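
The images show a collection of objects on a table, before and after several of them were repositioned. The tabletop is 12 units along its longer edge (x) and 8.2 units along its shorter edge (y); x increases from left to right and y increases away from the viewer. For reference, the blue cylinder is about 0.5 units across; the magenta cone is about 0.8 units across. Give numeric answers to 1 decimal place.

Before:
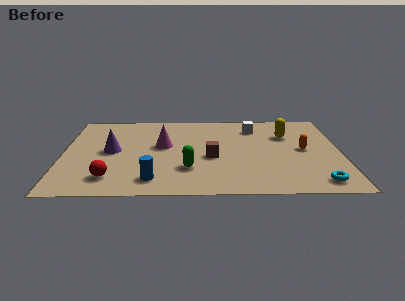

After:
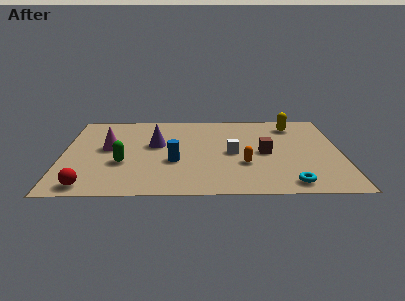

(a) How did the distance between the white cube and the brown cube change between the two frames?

-2.2

The distance was about 3.6 in the first image and 1.4 in the second, so they moved 2.2 units closer together.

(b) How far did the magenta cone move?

2.3

The magenta cone was near (4.3, 4.7) before and (2.0, 4.5) after, so it travelled √(2.3² + 0.2²) ≈ 2.3 units.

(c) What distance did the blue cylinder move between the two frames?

1.9

From (3.9, 1.4) to (4.8, 3.1), the blue cylinder covered √(0.9² + 1.7²) ≈ 1.9 units.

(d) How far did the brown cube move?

2.3

The brown cube moved from about (6.4, 3.5) to (8.7, 3.9), a distance of √(2.3² + 0.4²) ≈ 2.3.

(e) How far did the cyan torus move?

1.2

The cyan torus was near (10.9, 1.1) before and (9.7, 1.0) after, so it travelled √(1.2² + 0.1²) ≈ 1.2 units.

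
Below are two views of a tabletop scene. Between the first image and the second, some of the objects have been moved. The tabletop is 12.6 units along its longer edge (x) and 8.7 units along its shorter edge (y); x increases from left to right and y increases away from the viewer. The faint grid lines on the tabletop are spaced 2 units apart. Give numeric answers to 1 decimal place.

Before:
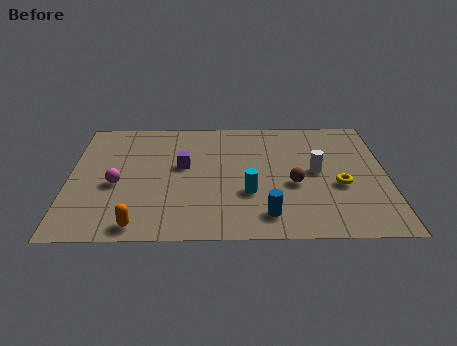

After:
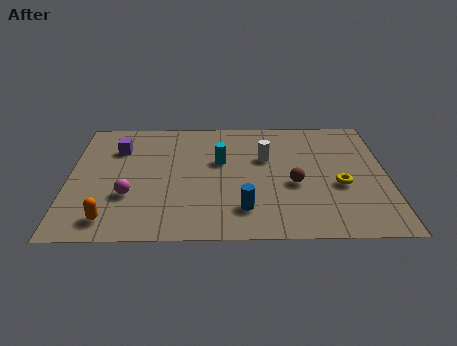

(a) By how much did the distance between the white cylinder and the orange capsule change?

-0.5

The distance was about 7.9 in the first image and 7.4 in the second, so they moved 0.5 units closer together.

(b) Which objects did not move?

the brown sphere and the yellow torus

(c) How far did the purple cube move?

2.9

The purple cube moved from about (4.5, 5.0) to (1.9, 6.3), a distance of √(2.6² + 1.3²) ≈ 2.9.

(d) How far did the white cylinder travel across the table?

2.2

The white cylinder was near (9.8, 4.5) before and (7.8, 5.5) after, so it travelled √(2.0² + 1.0²) ≈ 2.2 units.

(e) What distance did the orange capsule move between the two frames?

1.2

The orange capsule moved from about (2.8, 0.9) to (1.7, 1.3), a distance of √(1.1² + 0.4²) ≈ 1.2.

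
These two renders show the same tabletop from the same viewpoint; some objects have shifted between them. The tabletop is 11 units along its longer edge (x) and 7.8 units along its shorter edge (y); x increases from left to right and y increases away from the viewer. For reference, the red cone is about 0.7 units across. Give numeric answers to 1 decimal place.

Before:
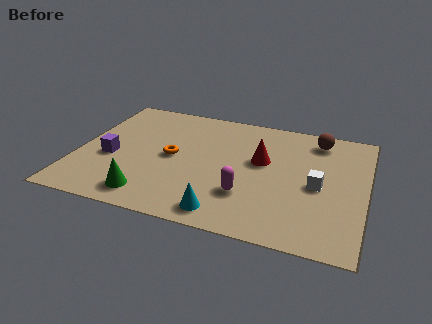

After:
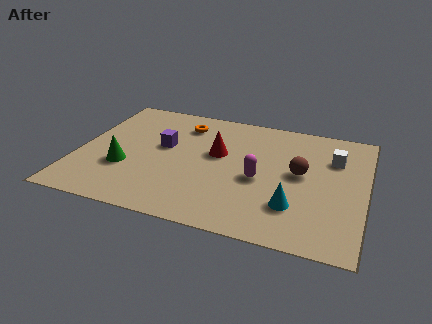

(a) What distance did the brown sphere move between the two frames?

2.5

The brown sphere was near (9.0, 6.6) before and (8.5, 4.2) after, so it travelled √(0.5² + 2.4²) ≈ 2.5 units.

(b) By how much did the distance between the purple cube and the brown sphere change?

-3.1

The distance was about 8.4 in the first image and 5.3 in the second, so they moved 3.1 units closer together.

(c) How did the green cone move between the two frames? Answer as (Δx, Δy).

(-1.1, 1.5)

The green cone started near (3.0, 1.2) and ended near (1.9, 2.7).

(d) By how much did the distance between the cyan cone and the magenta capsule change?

+0.4

The distance was about 1.5 in the first image and 1.9 in the second, so they moved 0.4 units further apart.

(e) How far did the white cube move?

2.0

The white cube was near (9.2, 3.6) before and (9.7, 5.5) after, so it travelled √(0.5² + 1.9²) ≈ 2.0 units.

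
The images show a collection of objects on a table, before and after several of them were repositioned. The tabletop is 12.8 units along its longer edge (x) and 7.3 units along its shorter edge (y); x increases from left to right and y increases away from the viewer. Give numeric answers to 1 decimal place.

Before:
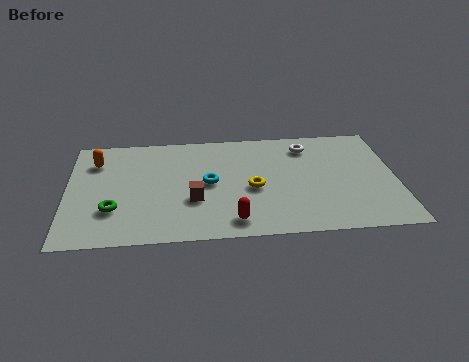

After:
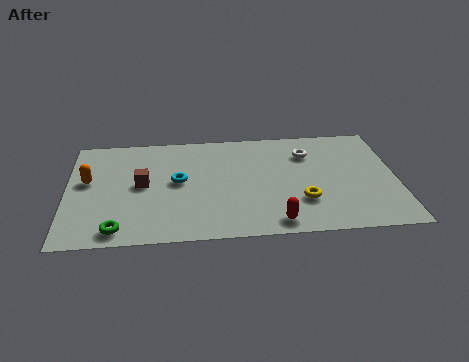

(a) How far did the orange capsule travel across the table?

1.3

The orange capsule moved from about (1.1, 5.5) to (0.8, 4.2), a distance of √(0.3² + 1.3²) ≈ 1.3.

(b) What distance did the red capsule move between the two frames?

1.6

From (6.4, 1.1) to (8.0, 0.9), the red capsule covered √(1.6² + 0.2²) ≈ 1.6 units.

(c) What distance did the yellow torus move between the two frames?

2.1

The yellow torus moved from about (7.2, 3.2) to (9.1, 2.2), a distance of √(1.9² + 1.0²) ≈ 2.1.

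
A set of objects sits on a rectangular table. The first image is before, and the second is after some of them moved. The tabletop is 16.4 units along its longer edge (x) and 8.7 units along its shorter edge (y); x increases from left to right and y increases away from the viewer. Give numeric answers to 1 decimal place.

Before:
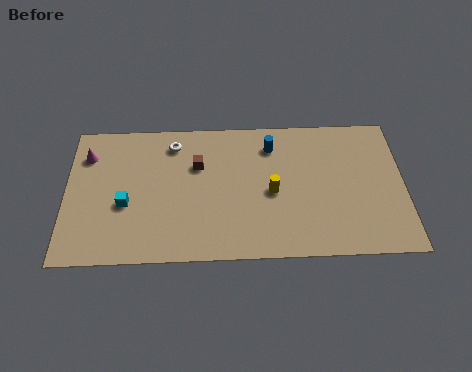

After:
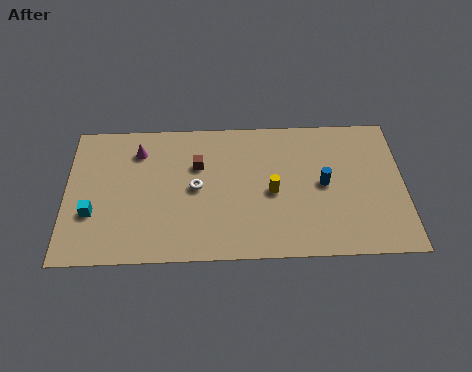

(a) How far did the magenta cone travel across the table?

2.5

The magenta cone was near (1.0, 6.6) before and (3.5, 6.8) after, so it travelled √(2.5² + 0.2²) ≈ 2.5 units.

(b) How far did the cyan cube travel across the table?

1.7

From (2.9, 3.5) to (1.3, 3.0), the cyan cube covered √(1.6² + 0.5²) ≈ 1.7 units.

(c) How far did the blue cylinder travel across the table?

3.5

The blue cylinder moved from about (10.0, 6.9) to (12.5, 4.4), a distance of √(2.5² + 2.5²) ≈ 3.5.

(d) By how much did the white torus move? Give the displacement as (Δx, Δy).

(1.1, -2.8)

From the two frames, the white torus sits at roughly (5.2, 7.2) before and (6.3, 4.4) after.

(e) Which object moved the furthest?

the blue cylinder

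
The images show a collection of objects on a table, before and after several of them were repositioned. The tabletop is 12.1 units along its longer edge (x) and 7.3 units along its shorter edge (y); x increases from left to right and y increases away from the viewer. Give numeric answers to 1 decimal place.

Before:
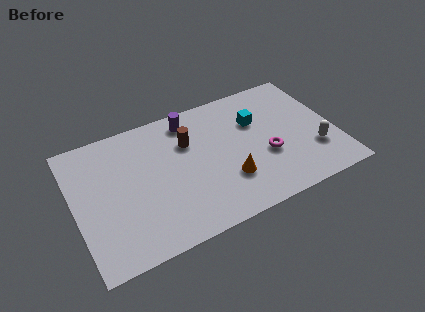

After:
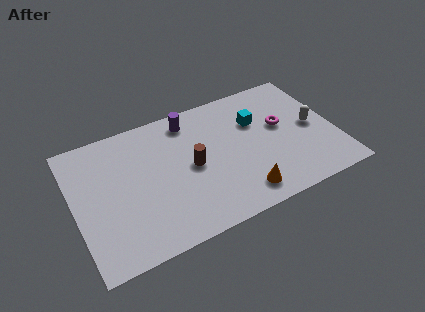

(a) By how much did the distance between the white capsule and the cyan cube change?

-0.8

The distance was about 3.6 in the first image and 2.8 in the second, so they moved 0.8 units closer together.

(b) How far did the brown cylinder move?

1.4

The brown cylinder was near (5.4, 5.0) before and (5.4, 3.6) after, so it travelled √(0.0² + 1.4²) ≈ 1.4 units.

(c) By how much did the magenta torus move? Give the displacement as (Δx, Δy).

(0.9, 1.4)

The magenta torus started near (8.8, 2.8) and ended near (9.7, 4.2).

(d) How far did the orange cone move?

1.1

From (6.9, 2.2) to (7.4, 1.2), the orange cone covered √(0.5² + 1.0²) ≈ 1.1 units.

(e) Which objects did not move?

the purple cylinder and the cyan cube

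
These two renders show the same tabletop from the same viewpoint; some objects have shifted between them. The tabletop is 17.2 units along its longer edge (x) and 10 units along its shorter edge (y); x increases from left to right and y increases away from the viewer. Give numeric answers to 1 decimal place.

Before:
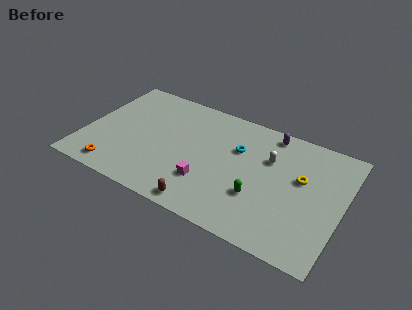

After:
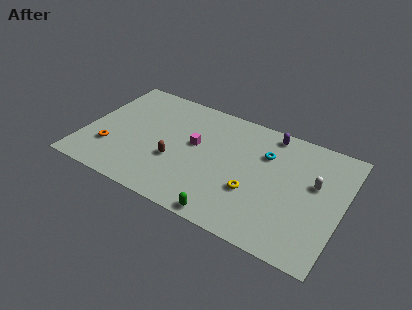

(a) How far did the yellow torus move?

3.8

The yellow torus moved from about (14.4, 6.0) to (11.5, 3.5), a distance of √(2.9² + 2.5²) ≈ 3.8.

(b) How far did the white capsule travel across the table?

3.2

From (12.2, 6.7) to (15.3, 6.0), the white capsule covered √(3.1² + 0.7²) ≈ 3.2 units.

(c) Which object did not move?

the purple capsule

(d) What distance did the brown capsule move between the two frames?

3.6

From (8.6, 1.0) to (6.2, 3.7), the brown capsule covered √(2.4² + 2.7²) ≈ 3.6 units.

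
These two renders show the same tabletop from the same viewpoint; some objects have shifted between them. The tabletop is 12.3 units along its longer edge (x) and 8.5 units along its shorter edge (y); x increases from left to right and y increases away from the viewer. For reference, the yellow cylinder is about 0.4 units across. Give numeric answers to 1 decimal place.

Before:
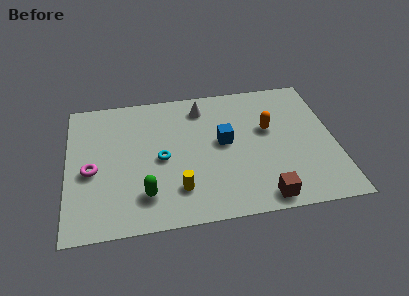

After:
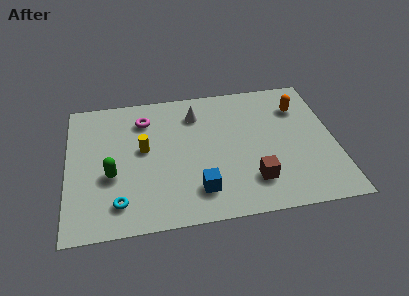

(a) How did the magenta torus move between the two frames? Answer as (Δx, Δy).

(2.5, 2.9)

The magenta torus started near (1.1, 3.7) and ended near (3.6, 6.6).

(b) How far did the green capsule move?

2.1

The green capsule was near (3.5, 1.9) before and (2.0, 3.3) after, so it travelled √(1.5² + 1.4²) ≈ 2.1 units.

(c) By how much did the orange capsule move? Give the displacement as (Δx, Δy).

(1.5, 1.2)

The orange capsule was at about (9.3, 5.1) and moved to about (10.8, 6.3).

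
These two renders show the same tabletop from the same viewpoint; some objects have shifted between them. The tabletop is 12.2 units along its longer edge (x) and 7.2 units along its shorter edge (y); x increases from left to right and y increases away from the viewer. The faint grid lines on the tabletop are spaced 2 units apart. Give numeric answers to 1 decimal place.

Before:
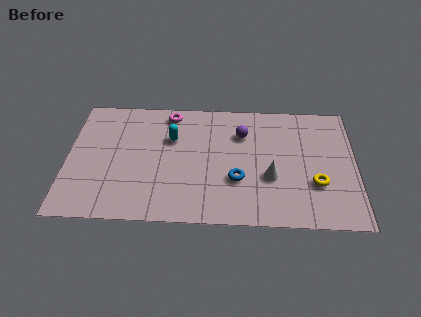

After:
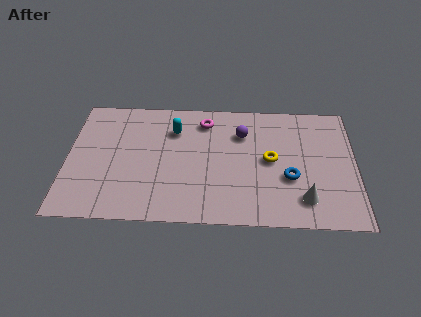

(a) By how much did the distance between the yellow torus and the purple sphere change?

-2.3

The distance was about 4.2 in the first image and 1.9 in the second, so they moved 2.3 units closer together.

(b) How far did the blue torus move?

2.2

From (7.2, 2.5) to (9.4, 2.7), the blue torus covered √(2.2² + 0.2²) ≈ 2.2 units.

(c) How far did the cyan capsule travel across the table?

0.5

The cyan capsule moved from about (4.4, 4.8) to (4.5, 5.3), a distance of √(0.1² + 0.5²) ≈ 0.5.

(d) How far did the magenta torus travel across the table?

1.6

The magenta torus moved from about (4.3, 6.3) to (5.8, 5.9), a distance of √(1.5² + 0.4²) ≈ 1.6.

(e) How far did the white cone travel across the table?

1.8

The white cone moved from about (8.6, 2.7) to (10.0, 1.5), a distance of √(1.4² + 1.2²) ≈ 1.8.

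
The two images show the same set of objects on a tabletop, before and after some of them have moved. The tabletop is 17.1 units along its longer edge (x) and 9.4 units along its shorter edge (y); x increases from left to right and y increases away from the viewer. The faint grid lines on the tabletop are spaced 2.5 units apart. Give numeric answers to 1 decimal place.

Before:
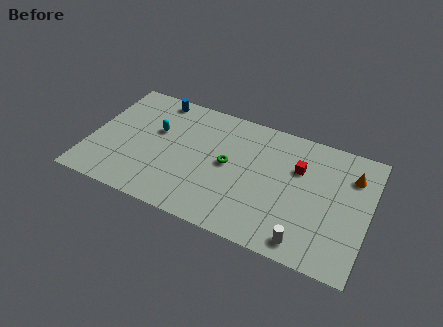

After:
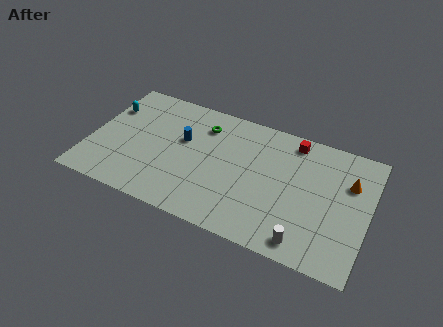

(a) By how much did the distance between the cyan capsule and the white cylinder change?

+3.2

The distance was about 10.7 in the first image and 13.9 in the second, so they moved 3.2 units further apart.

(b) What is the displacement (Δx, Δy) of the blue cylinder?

(2.0, -2.7)

The blue cylinder was at about (3.6, 8.4) and moved to about (5.6, 5.7).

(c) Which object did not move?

the white cylinder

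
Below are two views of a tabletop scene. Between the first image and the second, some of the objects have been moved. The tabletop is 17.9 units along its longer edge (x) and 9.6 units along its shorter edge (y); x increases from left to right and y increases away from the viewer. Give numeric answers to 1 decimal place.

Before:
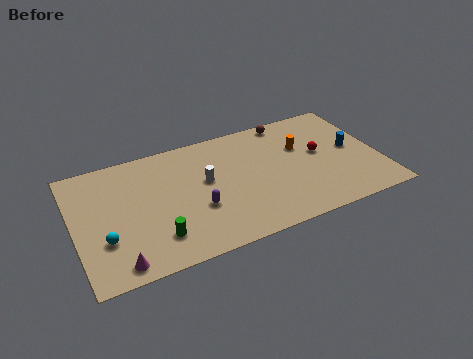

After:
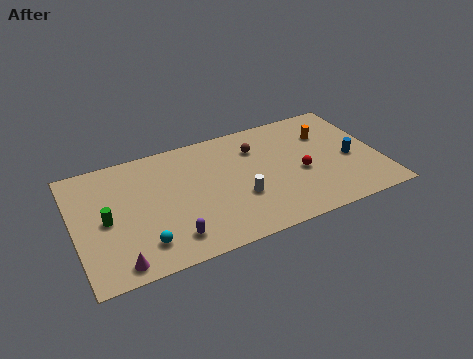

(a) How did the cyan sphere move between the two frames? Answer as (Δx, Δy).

(2.1, -1.1)

The cyan sphere was at about (1.6, 3.1) and moved to about (3.7, 2.0).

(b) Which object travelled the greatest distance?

the green cylinder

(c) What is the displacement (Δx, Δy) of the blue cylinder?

(-0.2, -0.8)

From the two frames, the blue cylinder sits at roughly (16.4, 5.0) before and (16.2, 4.2) after.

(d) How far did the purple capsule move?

2.4

The purple capsule moved from about (7.0, 3.5) to (5.3, 1.8), a distance of √(1.7² + 1.7²) ≈ 2.4.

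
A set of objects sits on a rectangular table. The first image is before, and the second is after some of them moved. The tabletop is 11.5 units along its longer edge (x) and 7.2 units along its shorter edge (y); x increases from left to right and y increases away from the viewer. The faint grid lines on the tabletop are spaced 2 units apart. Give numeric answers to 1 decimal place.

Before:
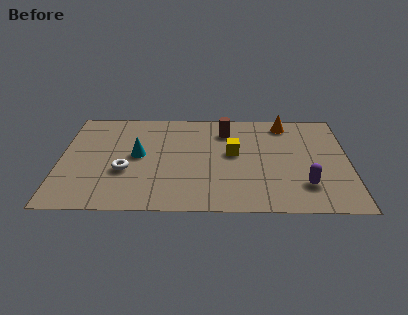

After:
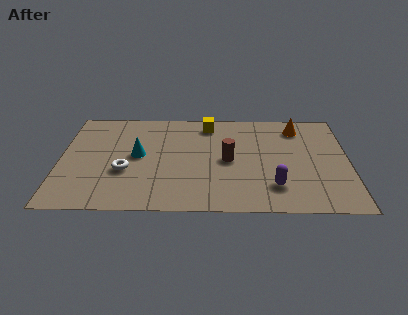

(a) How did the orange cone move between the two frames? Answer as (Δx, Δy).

(0.5, -0.3)

From the two frames, the orange cone sits at roughly (9.0, 6.2) before and (9.5, 5.9) after.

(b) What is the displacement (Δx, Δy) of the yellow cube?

(-1.0, 2.1)

The yellow cube started near (6.9, 4.0) and ended near (5.9, 6.1).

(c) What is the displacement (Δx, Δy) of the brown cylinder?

(0.1, -2.1)

From the two frames, the brown cylinder sits at roughly (6.6, 5.6) before and (6.7, 3.5) after.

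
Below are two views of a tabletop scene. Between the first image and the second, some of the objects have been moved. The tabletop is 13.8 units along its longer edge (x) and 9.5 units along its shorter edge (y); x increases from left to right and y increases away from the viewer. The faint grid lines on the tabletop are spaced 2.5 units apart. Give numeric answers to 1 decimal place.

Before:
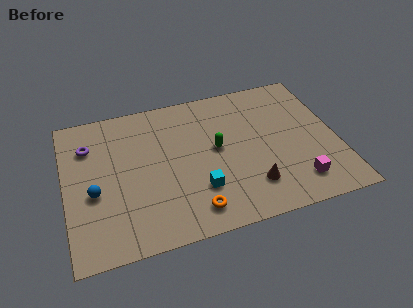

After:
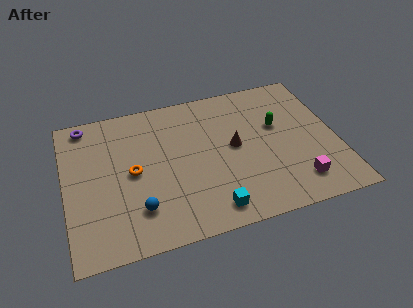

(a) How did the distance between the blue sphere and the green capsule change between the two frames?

+1.8

The distance was about 6.4 in the first image and 8.2 in the second, so they moved 1.8 units further apart.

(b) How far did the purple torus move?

1.5

The purple torus was near (1.3, 7.0) before and (1.2, 8.5) after, so it travelled √(0.1² + 1.5²) ≈ 1.5 units.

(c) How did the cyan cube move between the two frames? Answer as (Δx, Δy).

(0.5, -1.4)

From the two frames, the cyan cube sits at roughly (6.6, 2.7) before and (7.1, 1.3) after.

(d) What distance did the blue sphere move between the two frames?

2.6

The blue sphere moved from about (1.4, 3.9) to (3.5, 2.3), a distance of √(2.1² + 1.6²) ≈ 2.6.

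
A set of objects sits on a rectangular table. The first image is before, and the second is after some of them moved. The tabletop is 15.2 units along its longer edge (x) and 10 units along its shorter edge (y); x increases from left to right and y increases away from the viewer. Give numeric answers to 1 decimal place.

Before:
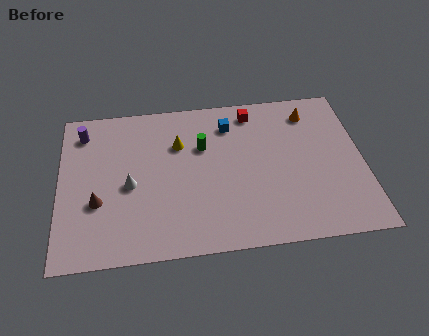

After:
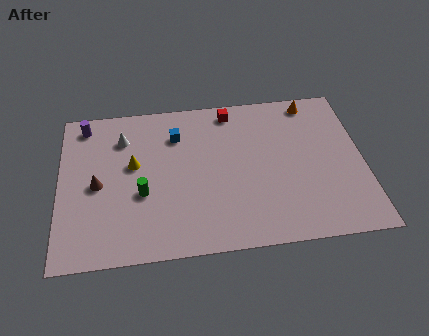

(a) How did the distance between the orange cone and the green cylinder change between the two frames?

+4.3

Before: roughly 5.7 units apart; after: 10.0. That's 4.3 units further apart.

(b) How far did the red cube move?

1.1

The red cube was near (9.8, 8.6) before and (8.7, 8.8) after, so it travelled √(1.1² + 0.2²) ≈ 1.1 units.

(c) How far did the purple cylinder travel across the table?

0.5

From (1.2, 8.2) to (1.3, 8.7), the purple cylinder covered √(0.1² + 0.5²) ≈ 0.5 units.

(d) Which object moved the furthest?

the green cylinder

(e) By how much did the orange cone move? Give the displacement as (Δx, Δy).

(0.1, 0.7)

From the two frames, the orange cone sits at roughly (12.7, 8.2) before and (12.8, 8.9) after.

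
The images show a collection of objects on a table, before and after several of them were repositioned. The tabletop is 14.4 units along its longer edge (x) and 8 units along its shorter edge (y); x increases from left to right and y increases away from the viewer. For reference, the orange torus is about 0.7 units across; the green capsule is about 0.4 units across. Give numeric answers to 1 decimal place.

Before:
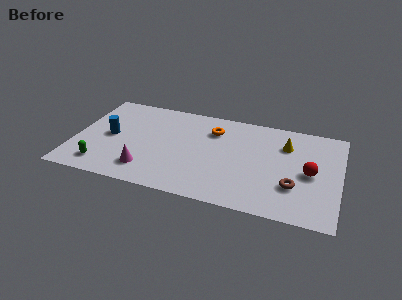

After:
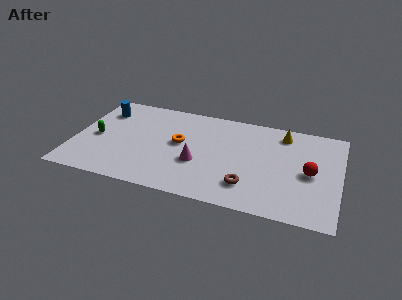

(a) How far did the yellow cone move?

0.9

From (11.4, 5.8) to (11.2, 6.7), the yellow cone covered √(0.2² + 0.9²) ≈ 0.9 units.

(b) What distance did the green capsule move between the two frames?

2.4

From (1.7, 1.4) to (1.2, 3.7), the green capsule covered √(0.5² + 2.3²) ≈ 2.4 units.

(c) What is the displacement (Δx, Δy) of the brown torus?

(-2.4, -0.6)

From the two frames, the brown torus sits at roughly (12.0, 2.5) before and (9.6, 1.9) after.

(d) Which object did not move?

the red sphere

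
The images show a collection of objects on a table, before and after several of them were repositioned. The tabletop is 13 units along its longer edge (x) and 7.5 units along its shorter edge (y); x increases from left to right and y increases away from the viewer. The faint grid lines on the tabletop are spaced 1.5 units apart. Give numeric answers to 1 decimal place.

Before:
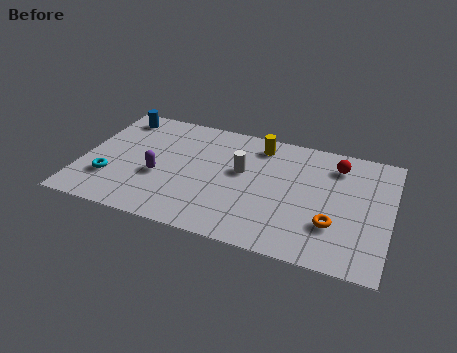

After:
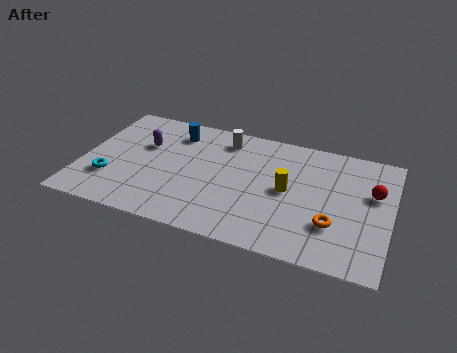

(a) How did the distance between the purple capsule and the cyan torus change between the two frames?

+0.7

Before: roughly 2.2 units apart; after: 2.9. That's 0.7 units further apart.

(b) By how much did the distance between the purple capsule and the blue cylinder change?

-2.3

They were about 4.0 units apart before and 1.7 after — 2.3 units closer together.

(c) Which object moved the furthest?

the yellow cylinder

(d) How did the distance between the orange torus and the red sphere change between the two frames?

-0.9

They were about 3.7 units apart before and 2.8 after — 0.9 units closer together.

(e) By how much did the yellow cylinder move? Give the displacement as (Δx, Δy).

(1.4, -2.5)

From the two frames, the yellow cylinder sits at roughly (7.3, 6.3) before and (8.7, 3.8) after.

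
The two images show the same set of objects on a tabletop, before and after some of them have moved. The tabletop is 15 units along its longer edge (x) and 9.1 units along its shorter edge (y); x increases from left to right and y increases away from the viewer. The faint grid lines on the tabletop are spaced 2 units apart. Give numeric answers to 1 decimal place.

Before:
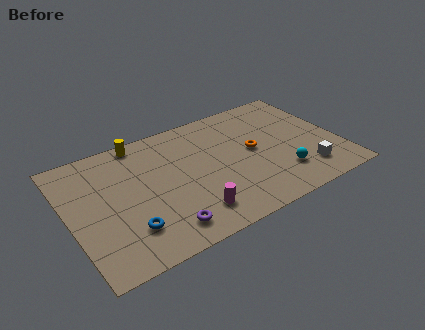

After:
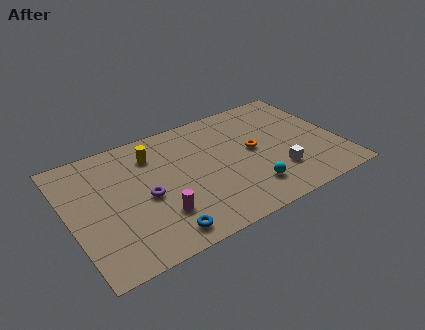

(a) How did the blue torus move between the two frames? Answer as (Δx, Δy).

(1.6, -1.1)

From the two frames, the blue torus sits at roughly (2.9, 2.3) before and (4.5, 1.2) after.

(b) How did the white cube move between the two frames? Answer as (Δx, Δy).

(-1.5, 0.6)

From the two frames, the white cube sits at roughly (12.8, 1.9) before and (11.3, 2.5) after.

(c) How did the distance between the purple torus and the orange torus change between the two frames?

-0.3

Before: roughly 6.5 units apart; after: 6.2. That's 0.3 units closer together.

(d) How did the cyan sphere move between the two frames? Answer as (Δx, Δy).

(-1.9, -0.3)

From the two frames, the cyan sphere sits at roughly (11.5, 2.3) before and (9.6, 2.0) after.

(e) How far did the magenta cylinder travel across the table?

1.8

The magenta cylinder moved from about (6.3, 1.8) to (4.6, 2.5), a distance of √(1.7² + 0.7²) ≈ 1.8.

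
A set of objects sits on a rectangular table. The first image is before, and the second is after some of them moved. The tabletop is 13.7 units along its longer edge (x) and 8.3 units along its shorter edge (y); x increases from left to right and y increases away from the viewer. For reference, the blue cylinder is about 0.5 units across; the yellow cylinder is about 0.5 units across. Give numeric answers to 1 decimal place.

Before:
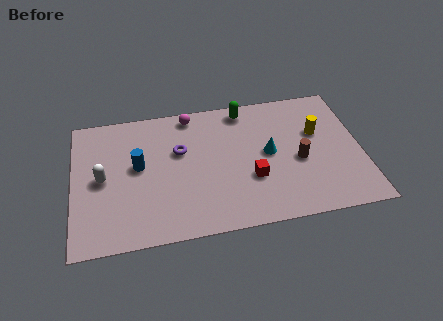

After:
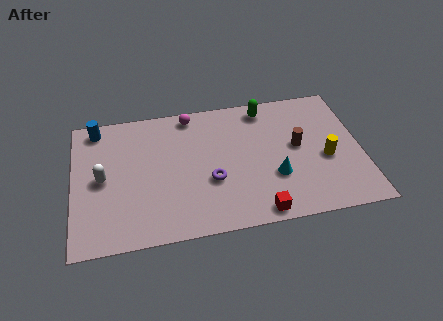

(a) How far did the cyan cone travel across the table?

1.5

The cyan cone moved from about (9.3, 4.3) to (9.5, 2.8), a distance of √(0.2² + 1.5²) ≈ 1.5.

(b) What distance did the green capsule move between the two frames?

1.0

The green capsule was near (8.3, 7.3) before and (9.3, 7.2) after, so it travelled √(1.0² + 0.1²) ≈ 1.0 units.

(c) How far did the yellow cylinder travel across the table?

1.7

The yellow cylinder moved from about (11.7, 5.2) to (12.0, 3.5), a distance of √(0.3² + 1.7²) ≈ 1.7.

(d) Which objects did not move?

the white capsule and the magenta sphere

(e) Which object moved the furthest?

the blue cylinder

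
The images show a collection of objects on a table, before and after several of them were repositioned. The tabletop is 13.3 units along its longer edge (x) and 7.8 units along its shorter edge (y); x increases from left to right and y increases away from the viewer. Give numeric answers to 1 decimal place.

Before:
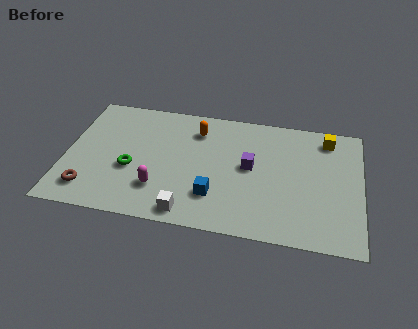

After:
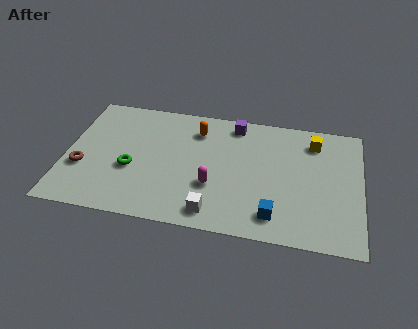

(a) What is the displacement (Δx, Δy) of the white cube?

(1.1, 0.2)

The white cube was at about (5.7, 0.9) and moved to about (6.8, 1.1).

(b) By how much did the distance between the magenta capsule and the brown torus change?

+2.7

Before: roughly 3.2 units apart; after: 5.9. That's 2.7 units further apart.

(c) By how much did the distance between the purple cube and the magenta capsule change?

-0.3

Before: roughly 4.5 units apart; after: 4.2. That's 0.3 units closer together.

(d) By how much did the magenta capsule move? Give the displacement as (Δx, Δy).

(2.4, 0.6)

The magenta capsule was at about (4.3, 2.1) and moved to about (6.7, 2.7).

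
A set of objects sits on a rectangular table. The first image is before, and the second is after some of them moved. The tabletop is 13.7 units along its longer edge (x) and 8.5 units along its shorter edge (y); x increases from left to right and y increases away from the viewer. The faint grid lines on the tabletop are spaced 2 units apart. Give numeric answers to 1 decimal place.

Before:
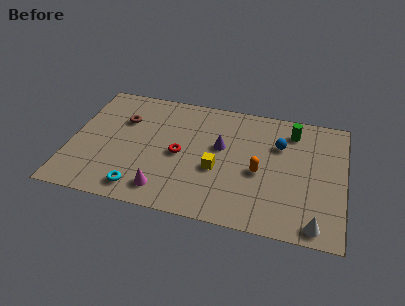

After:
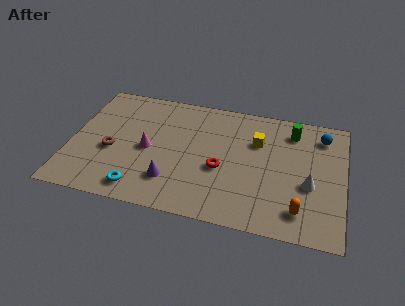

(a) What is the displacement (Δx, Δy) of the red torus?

(2.1, -0.5)

The red torus started near (5.5, 4.0) and ended near (7.6, 3.5).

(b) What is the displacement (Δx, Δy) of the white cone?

(-0.4, 2.5)

From the two frames, the white cone sits at roughly (12.4, 0.9) before and (12.0, 3.4) after.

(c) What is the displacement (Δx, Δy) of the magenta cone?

(-1.0, 2.6)

The magenta cone was at about (4.9, 1.4) and moved to about (3.9, 4.0).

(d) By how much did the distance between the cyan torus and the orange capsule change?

+1.6

The distance was about 6.3 in the first image and 7.9 in the second, so they moved 1.6 units further apart.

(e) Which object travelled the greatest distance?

the purple cone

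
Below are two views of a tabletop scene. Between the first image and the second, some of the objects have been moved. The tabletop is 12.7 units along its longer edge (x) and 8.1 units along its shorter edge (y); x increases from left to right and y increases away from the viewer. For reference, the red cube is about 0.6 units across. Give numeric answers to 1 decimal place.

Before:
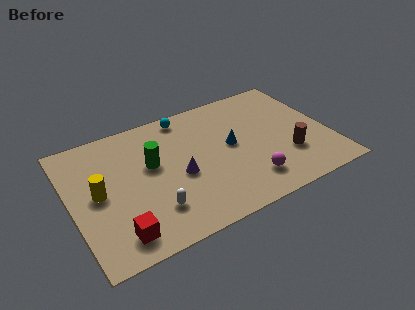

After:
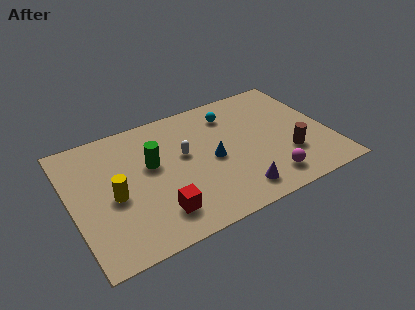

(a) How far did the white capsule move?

3.3

The white capsule was near (3.7, 2.0) before and (5.6, 4.7) after, so it travelled √(1.9² + 2.7²) ≈ 3.3 units.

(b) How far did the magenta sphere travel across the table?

0.9

The magenta sphere moved from about (8.4, 1.7) to (9.3, 1.4), a distance of √(0.9² + 0.3²) ≈ 0.9.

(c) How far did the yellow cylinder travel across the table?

0.9

The yellow cylinder was near (1.3, 4.1) before and (2.0, 3.6) after, so it travelled √(0.7² + 0.5²) ≈ 0.9 units.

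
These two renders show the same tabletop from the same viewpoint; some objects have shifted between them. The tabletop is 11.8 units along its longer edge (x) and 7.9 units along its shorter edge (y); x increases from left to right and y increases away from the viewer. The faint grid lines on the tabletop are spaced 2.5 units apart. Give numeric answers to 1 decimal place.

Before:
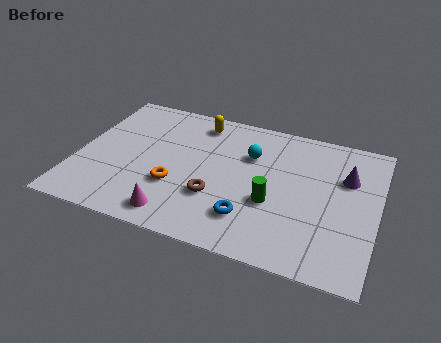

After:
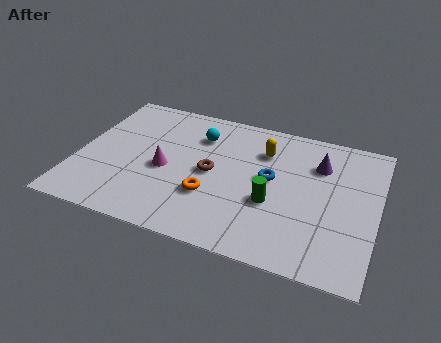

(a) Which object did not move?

the green cylinder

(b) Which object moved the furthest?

the yellow capsule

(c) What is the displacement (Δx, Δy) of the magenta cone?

(-0.7, 2.4)

The magenta cone started near (4.2, 1.1) and ended near (3.5, 3.5).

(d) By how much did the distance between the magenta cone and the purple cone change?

-1.3

They were about 7.6 units apart before and 6.3 after — 1.3 units closer together.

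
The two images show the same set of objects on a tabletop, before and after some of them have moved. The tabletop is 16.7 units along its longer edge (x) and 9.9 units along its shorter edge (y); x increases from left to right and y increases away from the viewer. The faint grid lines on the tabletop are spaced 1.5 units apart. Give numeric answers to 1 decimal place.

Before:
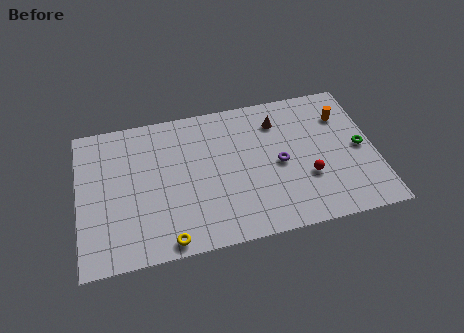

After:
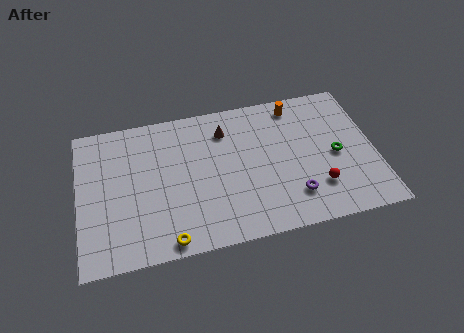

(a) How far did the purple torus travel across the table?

2.5

The purple torus was near (11.3, 4.7) before and (11.9, 2.3) after, so it travelled √(0.6² + 2.4²) ≈ 2.5 units.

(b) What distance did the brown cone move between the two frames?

3.0

The brown cone was near (11.4, 7.7) before and (8.4, 7.7) after, so it travelled √(3.0² + 0.0²) ≈ 3.0 units.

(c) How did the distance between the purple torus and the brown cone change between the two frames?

+3.4

They were about 3.0 units apart before and 6.4 after — 3.4 units further apart.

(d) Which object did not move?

the yellow torus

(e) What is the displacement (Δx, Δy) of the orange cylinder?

(-2.6, 1.3)

The orange cylinder started near (15.1, 7.3) and ended near (12.5, 8.6).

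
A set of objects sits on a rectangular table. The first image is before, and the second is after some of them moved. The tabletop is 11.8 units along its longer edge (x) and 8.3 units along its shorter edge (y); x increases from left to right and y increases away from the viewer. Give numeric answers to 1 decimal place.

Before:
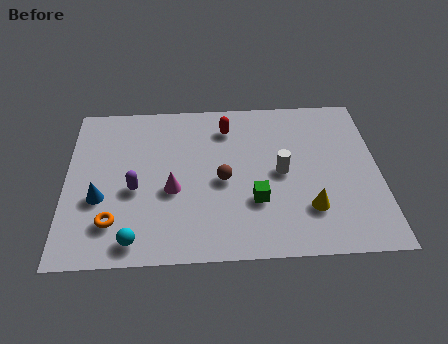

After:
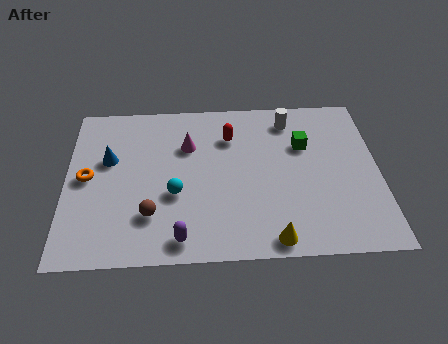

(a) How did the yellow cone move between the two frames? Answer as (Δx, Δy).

(-1.4, -1.4)

The yellow cone was at about (9.1, 2.2) and moved to about (7.7, 0.8).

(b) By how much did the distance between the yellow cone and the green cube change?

+2.8

The distance was about 2.1 in the first image and 4.9 in the second, so they moved 2.8 units further apart.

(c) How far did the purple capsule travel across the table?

3.0

From (2.6, 3.5) to (4.3, 1.0), the purple capsule covered √(1.7² + 2.5²) ≈ 3.0 units.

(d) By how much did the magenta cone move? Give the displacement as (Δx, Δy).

(0.6, 2.3)

The magenta cone started near (4.0, 3.4) and ended near (4.6, 5.7).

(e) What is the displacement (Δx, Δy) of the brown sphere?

(-2.7, -1.6)

The brown sphere was at about (5.9, 3.8) and moved to about (3.2, 2.2).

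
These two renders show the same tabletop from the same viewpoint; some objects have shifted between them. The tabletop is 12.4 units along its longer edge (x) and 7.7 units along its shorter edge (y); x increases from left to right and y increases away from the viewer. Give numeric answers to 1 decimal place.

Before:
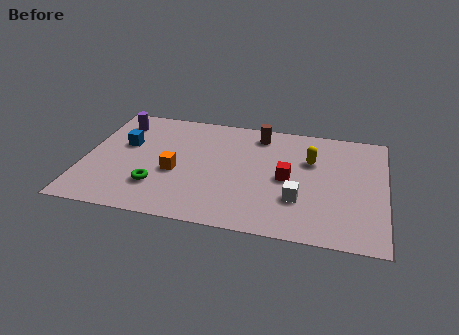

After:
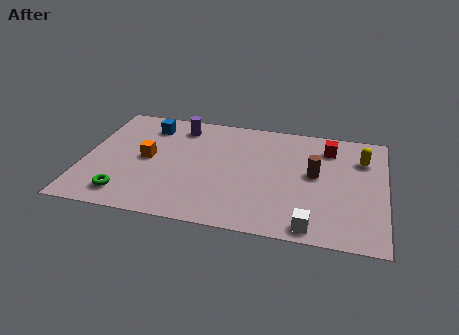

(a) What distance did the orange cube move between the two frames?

1.4

The orange cube moved from about (3.8, 3.2) to (2.6, 3.9), a distance of √(1.2² + 0.7²) ≈ 1.4.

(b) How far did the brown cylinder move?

3.3

From (7.1, 6.5) to (9.5, 4.2), the brown cylinder covered √(2.4² + 2.3²) ≈ 3.3 units.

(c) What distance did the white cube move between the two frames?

1.7

The white cube moved from about (8.9, 2.4) to (9.5, 0.8), a distance of √(0.6² + 1.6²) ≈ 1.7.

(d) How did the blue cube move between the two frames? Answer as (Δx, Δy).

(0.9, 1.5)

The blue cube started near (1.6, 4.7) and ended near (2.5, 6.2).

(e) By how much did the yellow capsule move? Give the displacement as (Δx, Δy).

(2.1, 0.5)

The yellow capsule started near (9.3, 5.1) and ended near (11.4, 5.6).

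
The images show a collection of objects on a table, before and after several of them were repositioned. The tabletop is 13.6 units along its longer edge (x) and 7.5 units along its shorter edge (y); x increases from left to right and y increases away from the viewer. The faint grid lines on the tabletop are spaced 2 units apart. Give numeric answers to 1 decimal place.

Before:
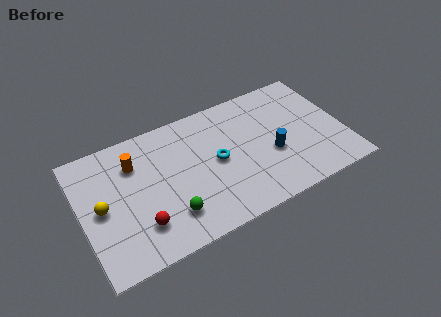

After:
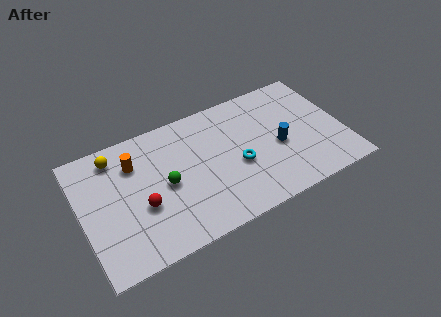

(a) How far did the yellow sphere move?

2.8

From (1.0, 3.7) to (2.0, 6.3), the yellow sphere covered √(1.0² + 2.6²) ≈ 2.8 units.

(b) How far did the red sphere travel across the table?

1.0

From (2.8, 1.9) to (3.0, 2.9), the red sphere covered √(0.2² + 1.0²) ≈ 1.0 units.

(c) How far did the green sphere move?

1.8

The green sphere was near (4.3, 1.8) before and (4.3, 3.6) after, so it travelled √(0.0² + 1.8²) ≈ 1.8 units.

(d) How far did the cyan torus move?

1.2

The cyan torus was near (7.0, 3.8) before and (8.0, 3.1) after, so it travelled √(1.0² + 0.7²) ≈ 1.2 units.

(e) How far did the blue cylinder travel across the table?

0.5

The blue cylinder was near (9.8, 3.0) before and (10.2, 3.3) after, so it travelled √(0.4² + 0.3²) ≈ 0.5 units.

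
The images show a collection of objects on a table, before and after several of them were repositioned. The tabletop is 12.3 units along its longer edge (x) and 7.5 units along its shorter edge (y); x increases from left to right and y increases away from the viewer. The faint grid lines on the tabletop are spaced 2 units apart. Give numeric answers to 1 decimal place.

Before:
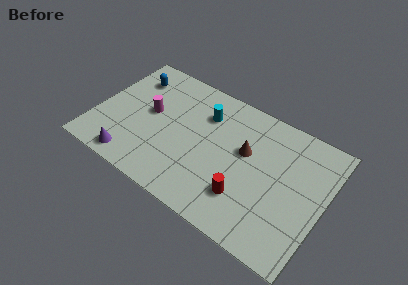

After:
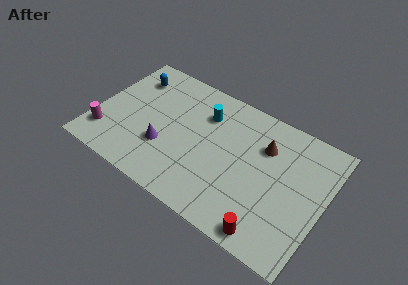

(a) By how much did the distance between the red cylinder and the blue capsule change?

+1.9

Before: roughly 7.9 units apart; after: 9.8. That's 1.9 units further apart.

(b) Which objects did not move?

the cyan cylinder and the blue capsule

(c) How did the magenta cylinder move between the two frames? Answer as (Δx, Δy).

(-2.0, -2.4)

The magenta cylinder started near (2.8, 4.1) and ended near (0.8, 1.7).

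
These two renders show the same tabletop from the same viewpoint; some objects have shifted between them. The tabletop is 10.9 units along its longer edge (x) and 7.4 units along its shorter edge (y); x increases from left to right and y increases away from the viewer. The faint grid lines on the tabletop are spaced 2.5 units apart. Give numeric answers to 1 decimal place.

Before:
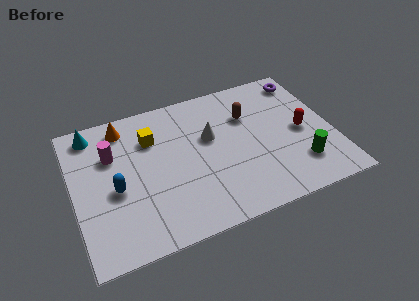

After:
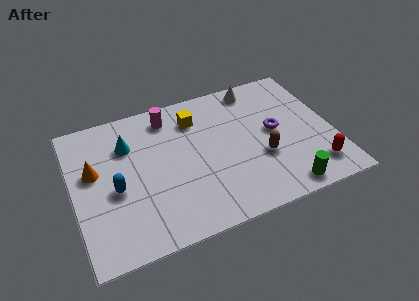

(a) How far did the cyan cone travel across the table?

1.8

The cyan cone was near (1.0, 6.4) before and (2.4, 5.3) after, so it travelled √(1.4² + 1.1²) ≈ 1.8 units.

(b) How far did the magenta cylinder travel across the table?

2.8

The magenta cylinder moved from about (1.7, 5.0) to (4.2, 6.2), a distance of √(2.5² + 1.2²) ≈ 2.8.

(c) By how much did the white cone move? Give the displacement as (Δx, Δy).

(2.2, 2.0)

The white cone was at about (5.8, 4.5) and moved to about (8.0, 6.5).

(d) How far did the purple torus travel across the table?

2.9

The purple torus moved from about (10.1, 6.3) to (8.5, 3.9), a distance of √(1.6² + 2.4²) ≈ 2.9.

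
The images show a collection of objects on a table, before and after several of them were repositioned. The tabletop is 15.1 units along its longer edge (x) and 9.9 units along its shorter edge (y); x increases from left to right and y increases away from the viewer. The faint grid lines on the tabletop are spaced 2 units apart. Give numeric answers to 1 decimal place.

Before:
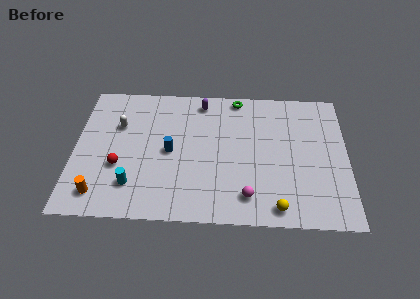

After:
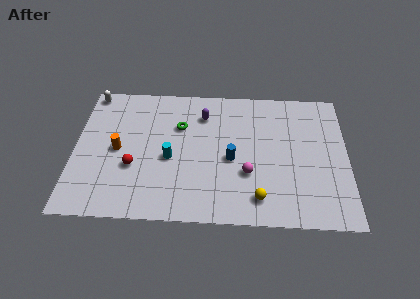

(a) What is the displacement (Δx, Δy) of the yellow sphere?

(-1.0, 0.6)

The yellow sphere started near (11.2, 1.1) and ended near (10.2, 1.7).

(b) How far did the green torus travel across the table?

3.9

From (9.0, 9.0) to (5.8, 6.7), the green torus covered √(3.2² + 2.3²) ≈ 3.9 units.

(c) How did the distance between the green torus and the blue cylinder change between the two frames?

-1.9

Before: roughly 5.6 units apart; after: 3.7. That's 1.9 units closer together.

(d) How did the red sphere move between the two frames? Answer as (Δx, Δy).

(0.8, 0.0)

The red sphere was at about (2.5, 3.6) and moved to about (3.3, 3.6).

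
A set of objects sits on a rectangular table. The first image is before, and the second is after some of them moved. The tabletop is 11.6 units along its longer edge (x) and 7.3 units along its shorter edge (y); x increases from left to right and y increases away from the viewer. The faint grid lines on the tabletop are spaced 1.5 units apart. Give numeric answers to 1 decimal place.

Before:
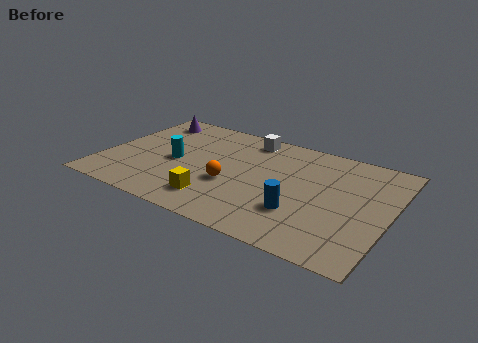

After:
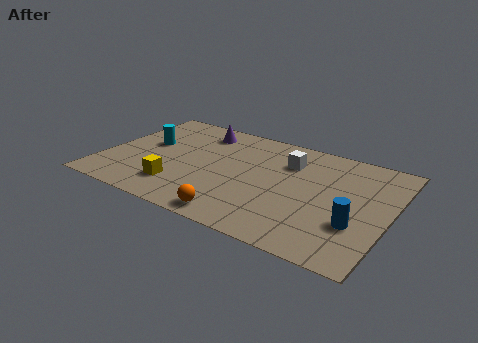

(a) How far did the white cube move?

2.1

The white cube was near (5.5, 6.3) before and (7.3, 5.3) after, so it travelled √(1.8² + 1.0²) ≈ 2.1 units.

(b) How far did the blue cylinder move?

2.2

The blue cylinder was near (8.2, 2.2) before and (10.4, 2.4) after, so it travelled √(2.2² + 0.2²) ≈ 2.2 units.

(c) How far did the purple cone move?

2.2

The purple cone moved from about (1.3, 6.1) to (3.5, 6.0), a distance of √(2.2² + 0.1²) ≈ 2.2.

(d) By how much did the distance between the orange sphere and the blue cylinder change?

+1.8

Before: roughly 3.0 units apart; after: 4.8. That's 1.8 units further apart.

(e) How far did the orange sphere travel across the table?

2.1

From (5.3, 2.8) to (5.9, 0.8), the orange sphere covered √(0.6² + 2.0²) ≈ 2.1 units.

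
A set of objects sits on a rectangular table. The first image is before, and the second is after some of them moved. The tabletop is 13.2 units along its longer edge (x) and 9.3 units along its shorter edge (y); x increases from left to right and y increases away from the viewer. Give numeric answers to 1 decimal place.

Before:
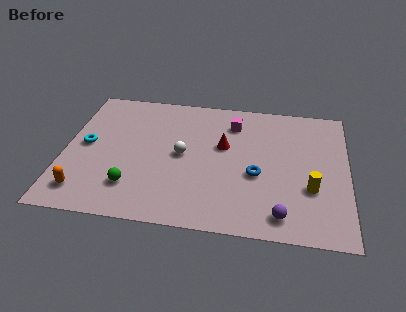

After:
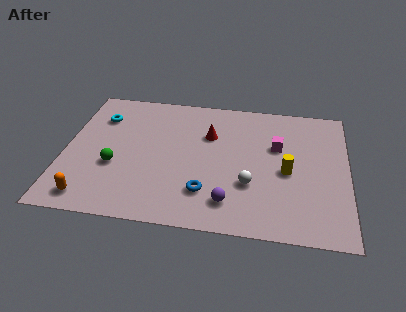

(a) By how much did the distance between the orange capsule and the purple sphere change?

-2.7

Before: roughly 9.1 units apart; after: 6.4. That's 2.7 units closer together.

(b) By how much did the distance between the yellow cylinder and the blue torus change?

+1.6

Before: roughly 2.6 units apart; after: 4.2. That's 1.6 units further apart.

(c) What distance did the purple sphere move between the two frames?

2.5

The purple sphere moved from about (10.2, 1.3) to (7.8, 1.8), a distance of √(2.4² + 0.5²) ≈ 2.5.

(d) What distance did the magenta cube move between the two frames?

2.5

The magenta cube moved from about (7.8, 7.3) to (9.9, 5.9), a distance of √(2.1² + 1.4²) ≈ 2.5.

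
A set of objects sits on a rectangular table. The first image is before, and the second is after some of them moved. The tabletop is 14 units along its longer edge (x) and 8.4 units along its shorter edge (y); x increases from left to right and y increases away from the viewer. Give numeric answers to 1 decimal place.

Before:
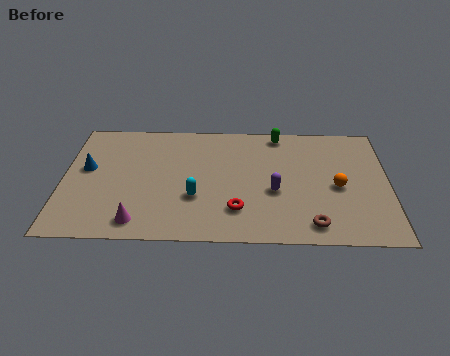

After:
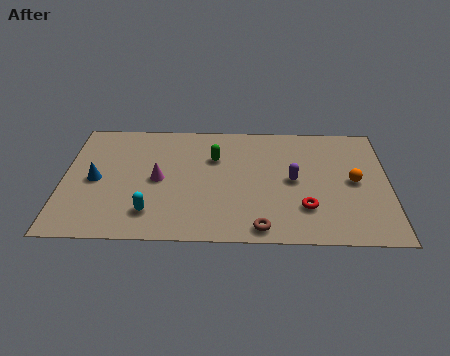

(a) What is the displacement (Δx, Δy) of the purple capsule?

(0.8, 0.8)

From the two frames, the purple capsule sits at roughly (9.1, 3.4) before and (9.9, 4.2) after.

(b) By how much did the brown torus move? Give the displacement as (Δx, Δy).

(-2.2, -0.3)

The brown torus started near (10.7, 1.2) and ended near (8.5, 0.9).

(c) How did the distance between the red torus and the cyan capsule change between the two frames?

+4.6

They were about 2.0 units apart before and 6.6 after — 4.6 units further apart.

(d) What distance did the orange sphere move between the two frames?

0.8

The orange sphere was near (11.8, 3.8) before and (12.5, 4.2) after, so it travelled √(0.7² + 0.4²) ≈ 0.8 units.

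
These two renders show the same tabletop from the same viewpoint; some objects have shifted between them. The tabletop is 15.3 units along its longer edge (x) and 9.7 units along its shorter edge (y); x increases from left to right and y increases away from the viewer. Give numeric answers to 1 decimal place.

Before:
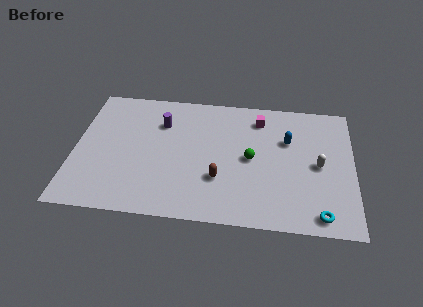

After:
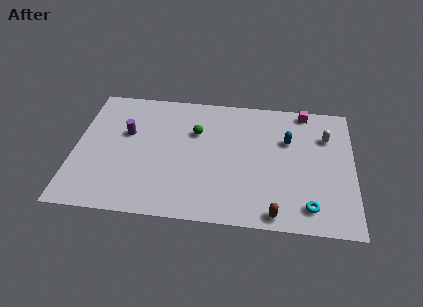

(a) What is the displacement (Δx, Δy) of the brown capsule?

(3.1, -2.2)

From the two frames, the brown capsule sits at roughly (8.0, 3.1) before and (11.1, 0.9) after.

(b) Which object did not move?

the blue capsule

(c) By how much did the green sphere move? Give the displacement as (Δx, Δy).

(-3.1, 1.7)

The green sphere was at about (9.7, 4.8) and moved to about (6.6, 6.5).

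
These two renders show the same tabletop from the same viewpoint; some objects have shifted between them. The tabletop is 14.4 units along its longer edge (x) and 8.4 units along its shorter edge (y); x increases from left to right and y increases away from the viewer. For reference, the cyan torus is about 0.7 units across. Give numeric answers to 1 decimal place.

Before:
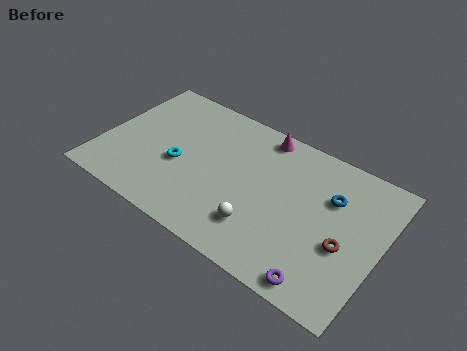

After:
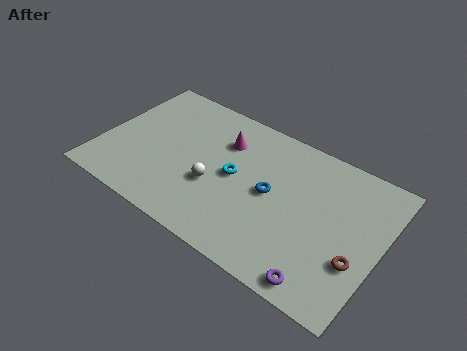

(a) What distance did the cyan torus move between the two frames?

2.9

The cyan torus moved from about (4.1, 3.5) to (6.9, 4.3), a distance of √(2.8² + 0.8²) ≈ 2.9.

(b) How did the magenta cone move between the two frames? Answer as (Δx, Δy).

(-1.8, -1.4)

The magenta cone started near (7.8, 7.5) and ended near (6.0, 6.1).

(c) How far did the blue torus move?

3.2

From (11.7, 5.7) to (8.8, 4.3), the blue torus covered √(2.9² + 1.4²) ≈ 3.2 units.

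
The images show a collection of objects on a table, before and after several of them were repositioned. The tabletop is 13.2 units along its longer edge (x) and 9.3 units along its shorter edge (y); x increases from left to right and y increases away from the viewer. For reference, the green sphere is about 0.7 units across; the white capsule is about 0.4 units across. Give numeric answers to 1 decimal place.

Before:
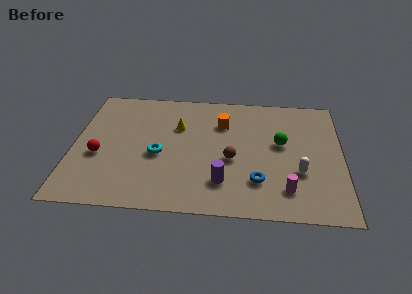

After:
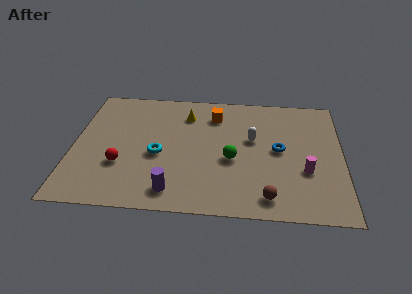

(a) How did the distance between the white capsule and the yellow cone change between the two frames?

-3.0

The distance was about 6.7 in the first image and 3.7 in the second, so they moved 3.0 units closer together.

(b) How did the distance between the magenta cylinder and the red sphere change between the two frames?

-0.4

They were about 9.4 units apart before and 9.0 after — 0.4 units closer together.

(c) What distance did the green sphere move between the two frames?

2.8

The green sphere was near (10.2, 5.3) before and (7.8, 3.9) after, so it travelled √(2.4² + 1.4²) ≈ 2.8 units.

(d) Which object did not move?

the cyan torus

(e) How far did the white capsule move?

3.3

The white capsule was near (11.1, 3.2) before and (8.8, 5.5) after, so it travelled √(2.3² + 2.3²) ≈ 3.3 units.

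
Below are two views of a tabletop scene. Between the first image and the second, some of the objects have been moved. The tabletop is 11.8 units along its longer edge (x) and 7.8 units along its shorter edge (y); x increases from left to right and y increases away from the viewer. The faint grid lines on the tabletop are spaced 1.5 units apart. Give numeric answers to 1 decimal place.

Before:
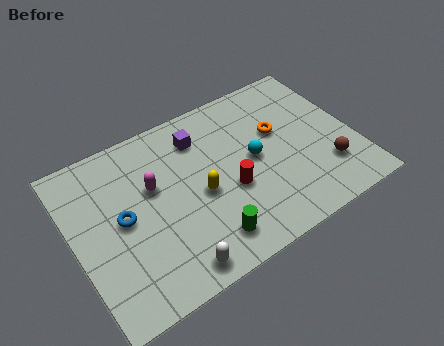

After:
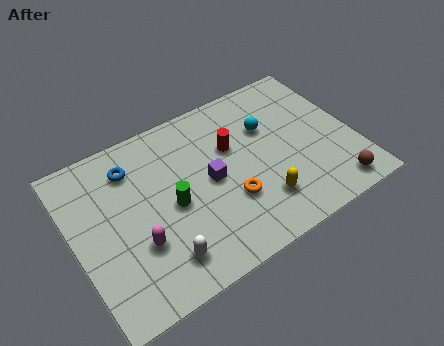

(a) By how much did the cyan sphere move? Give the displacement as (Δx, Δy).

(0.8, 1.2)

The cyan sphere started near (7.6, 4.0) and ended near (8.4, 5.2).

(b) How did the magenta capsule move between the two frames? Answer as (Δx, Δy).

(-1.0, -2.2)

From the two frames, the magenta capsule sits at roughly (3.4, 4.8) before and (2.4, 2.6) after.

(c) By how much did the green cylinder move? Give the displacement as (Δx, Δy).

(-1.1, 2.2)

From the two frames, the green cylinder sits at roughly (5.1, 1.4) before and (4.0, 3.6) after.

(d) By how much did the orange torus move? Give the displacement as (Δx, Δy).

(-2.5, -2.2)

The orange torus was at about (8.8, 4.8) and moved to about (6.3, 2.6).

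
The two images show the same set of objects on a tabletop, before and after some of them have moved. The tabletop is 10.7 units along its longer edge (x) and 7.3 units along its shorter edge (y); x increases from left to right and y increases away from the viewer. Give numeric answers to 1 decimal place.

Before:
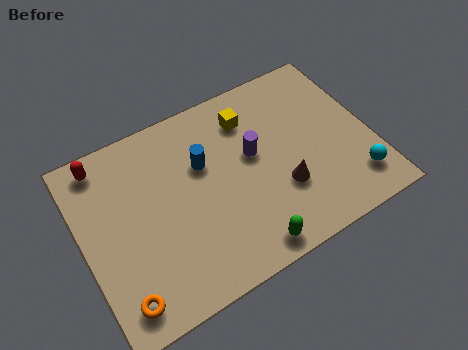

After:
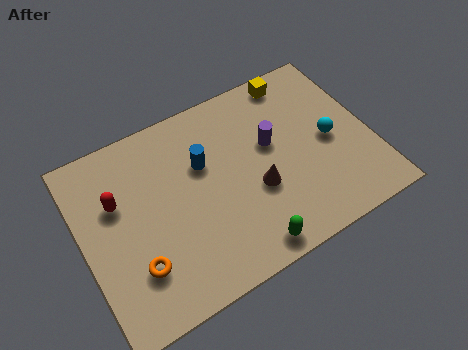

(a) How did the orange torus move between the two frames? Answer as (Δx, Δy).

(0.7, 0.9)

The orange torus started near (1.0, 1.1) and ended near (1.7, 2.0).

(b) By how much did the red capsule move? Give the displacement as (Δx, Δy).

(0.3, -1.7)

From the two frames, the red capsule sits at roughly (1.1, 6.4) before and (1.4, 4.7) after.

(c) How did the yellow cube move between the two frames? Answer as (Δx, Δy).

(1.9, 0.8)

The yellow cube started near (6.5, 5.7) and ended near (8.4, 6.5).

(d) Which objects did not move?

the green capsule and the blue cylinder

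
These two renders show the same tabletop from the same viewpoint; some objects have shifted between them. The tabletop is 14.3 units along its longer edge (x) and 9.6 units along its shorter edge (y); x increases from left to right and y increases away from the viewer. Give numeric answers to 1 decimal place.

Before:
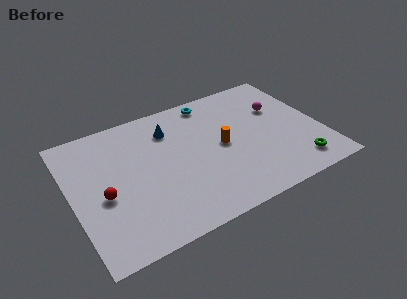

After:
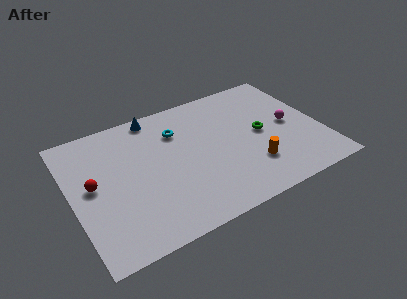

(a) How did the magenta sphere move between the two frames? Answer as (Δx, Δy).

(0.4, -1.5)

From the two frames, the magenta sphere sits at roughly (12.2, 6.3) before and (12.6, 4.8) after.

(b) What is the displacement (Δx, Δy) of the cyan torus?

(-2.2, -1.5)

The cyan torus was at about (8.5, 8.5) and moved to about (6.3, 7.0).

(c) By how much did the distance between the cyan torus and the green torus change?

-2.9

They were about 8.0 units apart before and 5.1 after — 2.9 units closer together.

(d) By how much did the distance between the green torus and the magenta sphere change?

-3.0

Before: roughly 4.7 units apart; after: 1.7. That's 3.0 units closer together.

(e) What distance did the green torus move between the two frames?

3.6

The green torus was near (12.5, 1.6) before and (10.9, 4.8) after, so it travelled √(1.6² + 3.2²) ≈ 3.6 units.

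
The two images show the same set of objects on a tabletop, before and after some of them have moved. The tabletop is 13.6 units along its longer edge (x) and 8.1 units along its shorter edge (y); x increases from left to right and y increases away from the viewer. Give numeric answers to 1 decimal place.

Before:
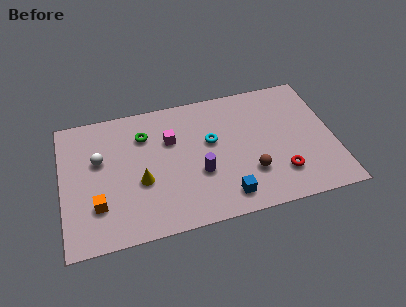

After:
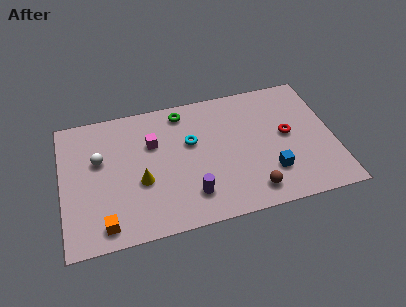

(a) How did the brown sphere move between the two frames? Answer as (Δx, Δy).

(0.0, -1.1)

The brown sphere was at about (9.3, 2.4) and moved to about (9.3, 1.3).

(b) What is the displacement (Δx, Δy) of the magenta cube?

(-0.9, 0.0)

From the two frames, the magenta cube sits at roughly (5.5, 5.4) before and (4.6, 5.4) after.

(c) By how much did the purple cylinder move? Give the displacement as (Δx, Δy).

(-0.5, -1.2)

The purple cylinder started near (6.8, 3.0) and ended near (6.3, 1.8).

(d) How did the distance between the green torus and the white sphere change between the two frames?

+2.2

The distance was about 2.5 in the first image and 4.7 in the second, so they moved 2.2 units further apart.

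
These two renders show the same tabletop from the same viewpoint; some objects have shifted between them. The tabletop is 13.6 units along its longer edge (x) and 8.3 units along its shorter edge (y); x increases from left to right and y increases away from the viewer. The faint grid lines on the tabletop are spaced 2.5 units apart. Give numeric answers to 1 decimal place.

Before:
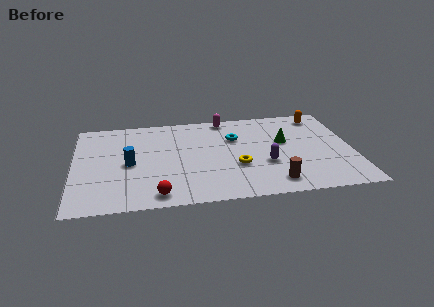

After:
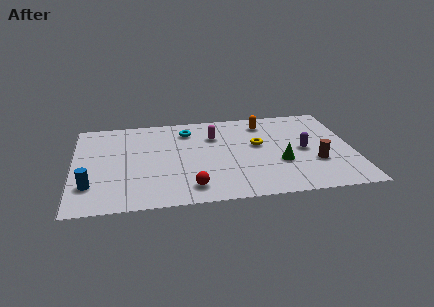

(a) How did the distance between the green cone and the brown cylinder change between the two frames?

-2.0

The distance was about 3.7 in the first image and 1.7 in the second, so they moved 2.0 units closer together.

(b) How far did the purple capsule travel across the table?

2.1

The purple capsule was near (9.3, 3.0) before and (11.2, 4.0) after, so it travelled √(1.9² + 1.0²) ≈ 2.1 units.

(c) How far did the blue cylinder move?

2.5

The blue cylinder moved from about (2.7, 3.9) to (0.8, 2.2), a distance of √(1.9² + 1.7²) ≈ 2.5.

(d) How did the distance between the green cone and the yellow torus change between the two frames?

-1.0

They were about 3.1 units apart before and 2.1 after — 1.0 units closer together.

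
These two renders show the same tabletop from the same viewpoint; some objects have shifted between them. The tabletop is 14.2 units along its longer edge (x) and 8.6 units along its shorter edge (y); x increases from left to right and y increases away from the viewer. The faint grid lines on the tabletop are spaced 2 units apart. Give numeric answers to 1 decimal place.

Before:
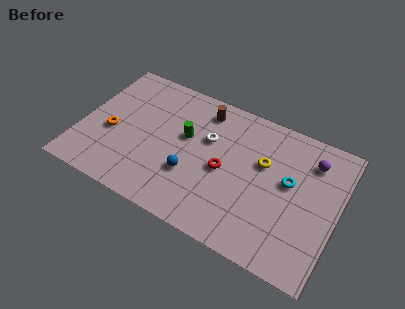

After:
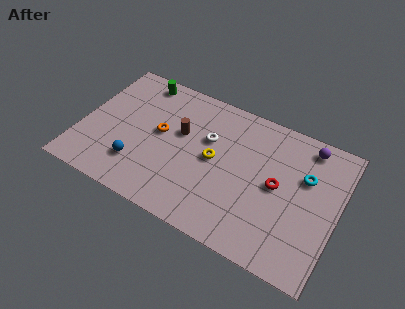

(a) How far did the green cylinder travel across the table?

3.9

The green cylinder moved from about (5.7, 5.1) to (2.7, 7.6), a distance of √(3.0² + 2.5²) ≈ 3.9.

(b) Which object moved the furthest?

the green cylinder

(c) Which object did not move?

the white torus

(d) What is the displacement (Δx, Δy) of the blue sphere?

(-2.9, -0.7)

From the two frames, the blue sphere sits at roughly (6.3, 2.9) before and (3.4, 2.2) after.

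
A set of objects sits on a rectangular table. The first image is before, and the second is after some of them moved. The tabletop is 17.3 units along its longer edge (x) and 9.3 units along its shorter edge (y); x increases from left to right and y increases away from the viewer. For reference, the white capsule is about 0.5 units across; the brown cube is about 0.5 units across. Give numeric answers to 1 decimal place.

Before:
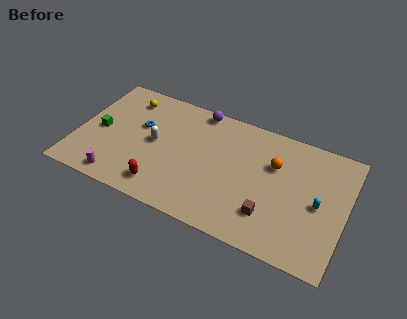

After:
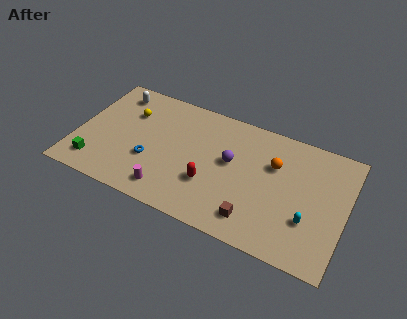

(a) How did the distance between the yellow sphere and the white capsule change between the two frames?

-1.9

They were about 3.6 units apart before and 1.7 after — 1.9 units closer together.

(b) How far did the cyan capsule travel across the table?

1.5

The cyan capsule moved from about (15.6, 4.4) to (15.1, 3.0), a distance of √(0.5² + 1.4²) ≈ 1.5.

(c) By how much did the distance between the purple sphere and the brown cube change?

-4.0

They were about 8.1 units apart before and 4.1 after — 4.0 units closer together.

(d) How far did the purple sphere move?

4.1

The purple sphere was near (7.4, 8.5) before and (9.9, 5.3) after, so it travelled √(2.5² + 3.2²) ≈ 4.1 units.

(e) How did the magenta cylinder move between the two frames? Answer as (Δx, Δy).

(3.2, 0.4)

The magenta cylinder started near (3.1, 1.1) and ended near (6.3, 1.5).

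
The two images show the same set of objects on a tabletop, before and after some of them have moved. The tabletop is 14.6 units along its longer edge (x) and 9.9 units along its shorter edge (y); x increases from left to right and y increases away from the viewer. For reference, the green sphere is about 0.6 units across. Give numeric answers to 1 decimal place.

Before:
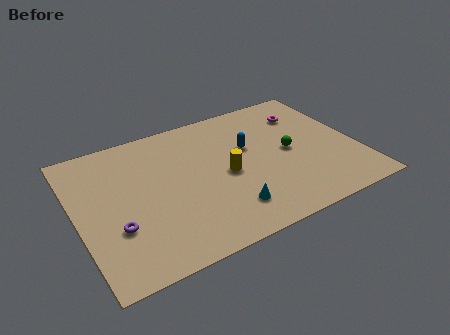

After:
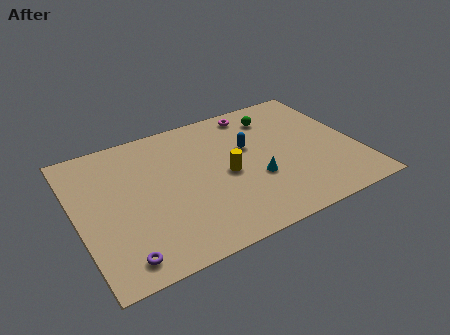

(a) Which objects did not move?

the blue capsule and the yellow cylinder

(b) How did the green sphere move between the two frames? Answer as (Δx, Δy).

(-0.3, 3.0)

The green sphere started near (11.1, 4.9) and ended near (10.8, 7.9).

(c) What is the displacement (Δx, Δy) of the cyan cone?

(1.7, 1.5)

From the two frames, the cyan cone sits at roughly (7.4, 2.1) before and (9.1, 3.6) after.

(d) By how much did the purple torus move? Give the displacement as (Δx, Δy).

(0.0, -2.0)

The purple torus started near (1.8, 3.3) and ended near (1.8, 1.3).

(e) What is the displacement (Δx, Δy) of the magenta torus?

(-2.6, 1.2)

The magenta torus was at about (12.4, 7.5) and moved to about (9.8, 8.7).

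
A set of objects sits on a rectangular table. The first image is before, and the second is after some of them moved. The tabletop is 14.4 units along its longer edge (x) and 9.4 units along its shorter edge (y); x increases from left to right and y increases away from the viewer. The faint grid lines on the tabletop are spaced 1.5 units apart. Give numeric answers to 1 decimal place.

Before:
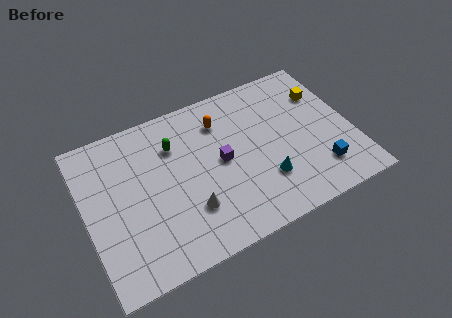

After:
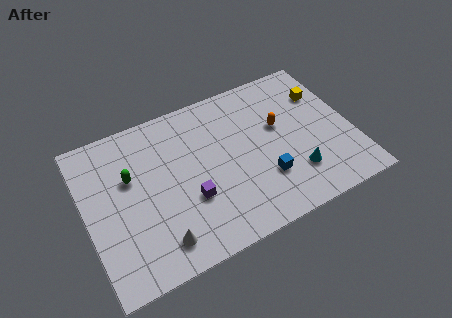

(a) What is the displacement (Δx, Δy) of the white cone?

(-1.8, -1.1)

From the two frames, the white cone sits at roughly (5.3, 2.7) before and (3.5, 1.6) after.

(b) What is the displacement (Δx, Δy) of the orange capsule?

(3.0, -1.6)

The orange capsule was at about (7.6, 7.2) and moved to about (10.6, 5.6).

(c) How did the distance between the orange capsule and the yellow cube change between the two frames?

-2.8

They were about 5.6 units apart before and 2.8 after — 2.8 units closer together.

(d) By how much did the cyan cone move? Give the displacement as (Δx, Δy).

(1.6, -0.3)

From the two frames, the cyan cone sits at roughly (9.4, 2.7) before and (11.0, 2.4) after.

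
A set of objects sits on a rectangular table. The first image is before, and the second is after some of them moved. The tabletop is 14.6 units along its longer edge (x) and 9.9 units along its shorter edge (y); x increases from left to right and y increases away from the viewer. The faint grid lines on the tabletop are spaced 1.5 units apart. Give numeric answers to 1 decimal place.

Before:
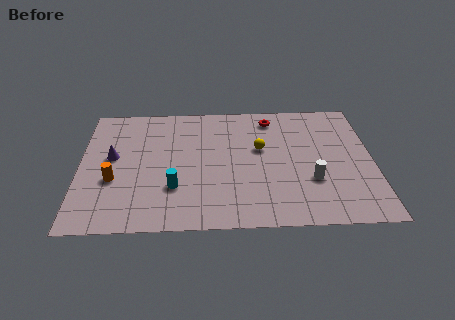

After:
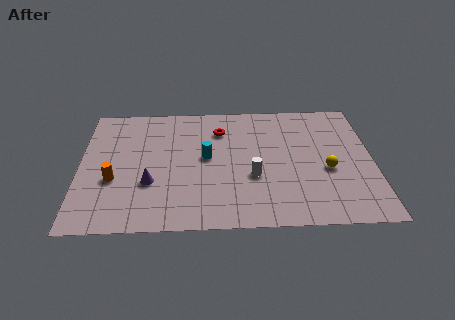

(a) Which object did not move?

the orange cylinder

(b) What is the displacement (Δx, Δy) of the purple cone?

(1.9, -2.1)

From the two frames, the purple cone sits at roughly (1.6, 5.5) before and (3.5, 3.4) after.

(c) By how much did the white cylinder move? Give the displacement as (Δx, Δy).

(-2.9, 0.4)

The white cylinder started near (11.5, 3.3) and ended near (8.6, 3.7).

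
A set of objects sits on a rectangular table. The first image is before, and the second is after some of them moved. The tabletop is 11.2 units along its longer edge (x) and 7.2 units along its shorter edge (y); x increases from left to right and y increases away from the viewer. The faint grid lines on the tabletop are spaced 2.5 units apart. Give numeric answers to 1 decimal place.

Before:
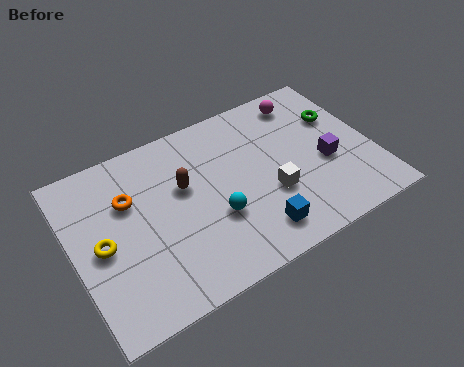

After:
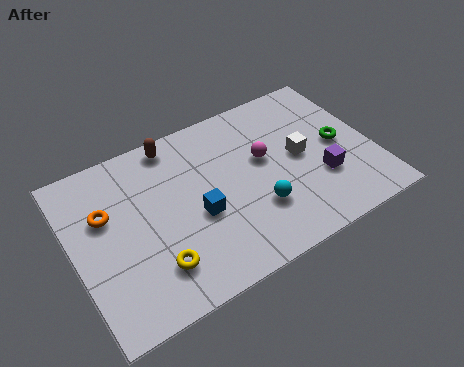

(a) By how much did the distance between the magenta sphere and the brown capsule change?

-1.4

The distance was about 5.2 in the first image and 3.8 in the second, so they moved 1.4 units closer together.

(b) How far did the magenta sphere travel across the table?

2.7

The magenta sphere moved from about (9.1, 6.1) to (7.2, 4.2), a distance of √(1.9² + 1.9²) ≈ 2.7.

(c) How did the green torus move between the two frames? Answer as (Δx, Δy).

(-0.2, -1.2)

From the two frames, the green torus sits at roughly (10.2, 4.8) before and (10.0, 3.6) after.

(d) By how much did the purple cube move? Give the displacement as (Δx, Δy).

(-0.3, -0.6)

The purple cube started near (9.4, 3.0) and ended near (9.1, 2.4).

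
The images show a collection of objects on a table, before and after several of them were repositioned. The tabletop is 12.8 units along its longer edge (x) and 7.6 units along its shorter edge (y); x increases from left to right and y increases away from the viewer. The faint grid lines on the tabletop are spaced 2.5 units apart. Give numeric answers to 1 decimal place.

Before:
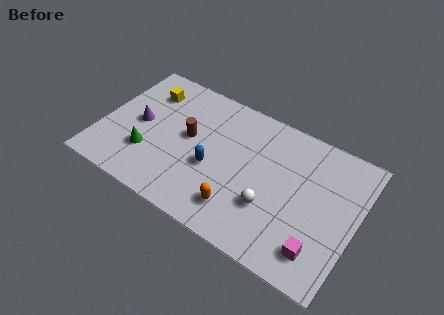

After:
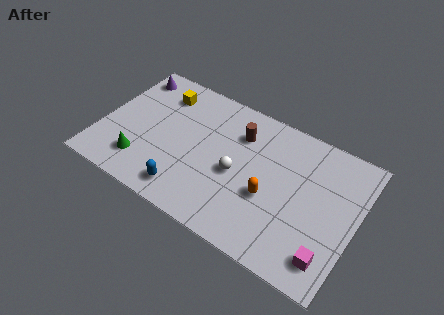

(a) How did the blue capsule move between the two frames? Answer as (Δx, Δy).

(-1.0, -1.9)

The blue capsule started near (5.7, 3.1) and ended near (4.7, 1.2).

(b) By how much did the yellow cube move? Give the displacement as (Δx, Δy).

(0.7, 0.2)

From the two frames, the yellow cube sits at roughly (1.9, 5.8) before and (2.6, 6.0) after.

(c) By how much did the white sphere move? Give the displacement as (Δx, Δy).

(-1.8, 0.9)

The white sphere started near (8.7, 2.5) and ended near (6.9, 3.4).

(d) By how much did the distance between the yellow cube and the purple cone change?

-0.3

The distance was about 2.0 in the first image and 1.7 in the second, so they moved 0.3 units closer together.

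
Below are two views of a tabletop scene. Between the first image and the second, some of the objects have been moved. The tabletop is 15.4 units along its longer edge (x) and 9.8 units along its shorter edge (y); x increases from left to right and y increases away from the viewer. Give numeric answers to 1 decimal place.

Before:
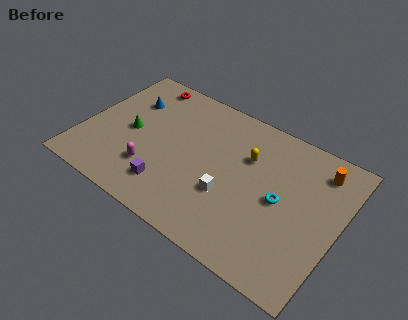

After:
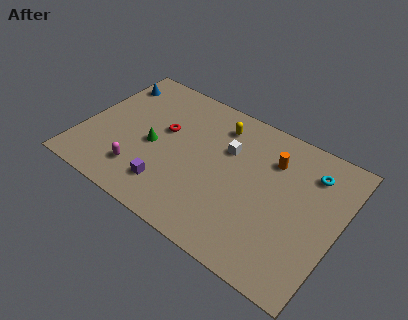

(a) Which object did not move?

the purple cube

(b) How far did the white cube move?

3.1

From (9.1, 3.5) to (8.5, 6.5), the white cube covered √(0.6² + 3.0²) ≈ 3.1 units.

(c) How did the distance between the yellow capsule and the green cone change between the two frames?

-2.3

They were about 7.2 units apart before and 4.9 after — 2.3 units closer together.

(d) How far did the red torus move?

3.5

The red torus moved from about (2.8, 8.7) to (4.7, 5.8), a distance of √(1.9² + 2.9²) ≈ 3.5.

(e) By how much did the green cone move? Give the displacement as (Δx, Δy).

(1.5, -0.3)

The green cone was at about (2.8, 4.7) and moved to about (4.3, 4.4).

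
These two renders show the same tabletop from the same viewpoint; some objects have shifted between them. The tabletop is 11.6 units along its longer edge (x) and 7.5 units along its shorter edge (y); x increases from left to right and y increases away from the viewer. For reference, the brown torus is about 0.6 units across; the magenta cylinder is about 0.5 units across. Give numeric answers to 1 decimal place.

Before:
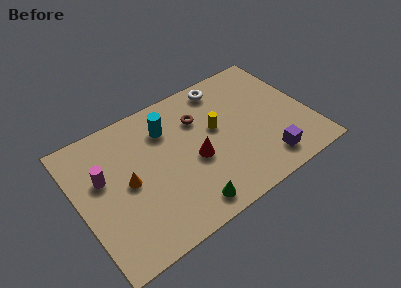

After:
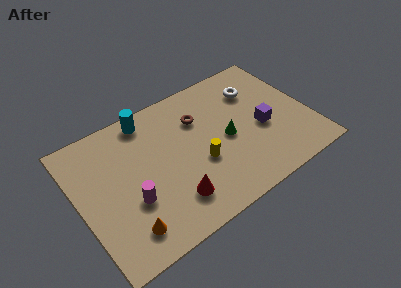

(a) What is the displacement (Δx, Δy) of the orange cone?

(-0.5, -2.3)

The orange cone started near (2.4, 3.7) and ended near (1.9, 1.4).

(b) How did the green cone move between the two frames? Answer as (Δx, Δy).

(2.5, 2.5)

From the two frames, the green cone sits at roughly (4.9, 1.0) before and (7.4, 3.5) after.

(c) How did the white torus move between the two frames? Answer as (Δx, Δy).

(1.5, -1.0)

From the two frames, the white torus sits at roughly (7.8, 6.5) before and (9.3, 5.5) after.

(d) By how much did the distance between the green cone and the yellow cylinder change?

-2.3

They were about 3.9 units apart before and 1.6 after — 2.3 units closer together.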